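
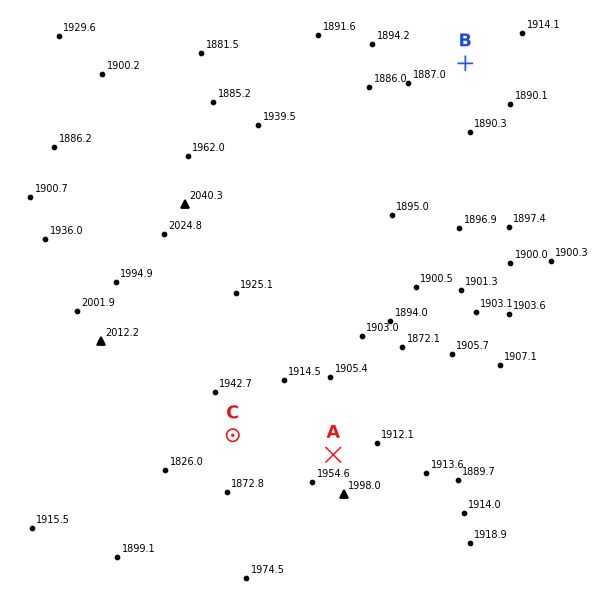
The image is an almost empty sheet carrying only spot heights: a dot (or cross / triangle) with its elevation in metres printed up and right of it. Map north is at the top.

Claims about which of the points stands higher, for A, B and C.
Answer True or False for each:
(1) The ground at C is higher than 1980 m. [False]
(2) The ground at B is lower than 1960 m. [True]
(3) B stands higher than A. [False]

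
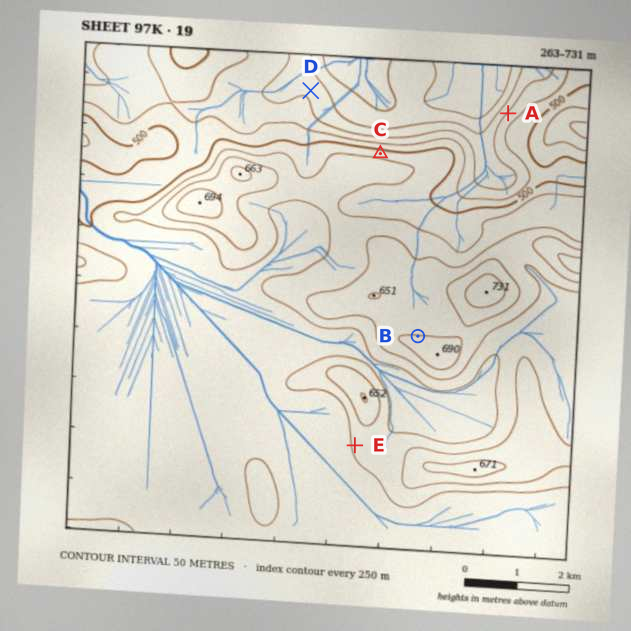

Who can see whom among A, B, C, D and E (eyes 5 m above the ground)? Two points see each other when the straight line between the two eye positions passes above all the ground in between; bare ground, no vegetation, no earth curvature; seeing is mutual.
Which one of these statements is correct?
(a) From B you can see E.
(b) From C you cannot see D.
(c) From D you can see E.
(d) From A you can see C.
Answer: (d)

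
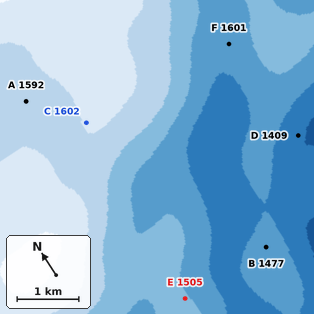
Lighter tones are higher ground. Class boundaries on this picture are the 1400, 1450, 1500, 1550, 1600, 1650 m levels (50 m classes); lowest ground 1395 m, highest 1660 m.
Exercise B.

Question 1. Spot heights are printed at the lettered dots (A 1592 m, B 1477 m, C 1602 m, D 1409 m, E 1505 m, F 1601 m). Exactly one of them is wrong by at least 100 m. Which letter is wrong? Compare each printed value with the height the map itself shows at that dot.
F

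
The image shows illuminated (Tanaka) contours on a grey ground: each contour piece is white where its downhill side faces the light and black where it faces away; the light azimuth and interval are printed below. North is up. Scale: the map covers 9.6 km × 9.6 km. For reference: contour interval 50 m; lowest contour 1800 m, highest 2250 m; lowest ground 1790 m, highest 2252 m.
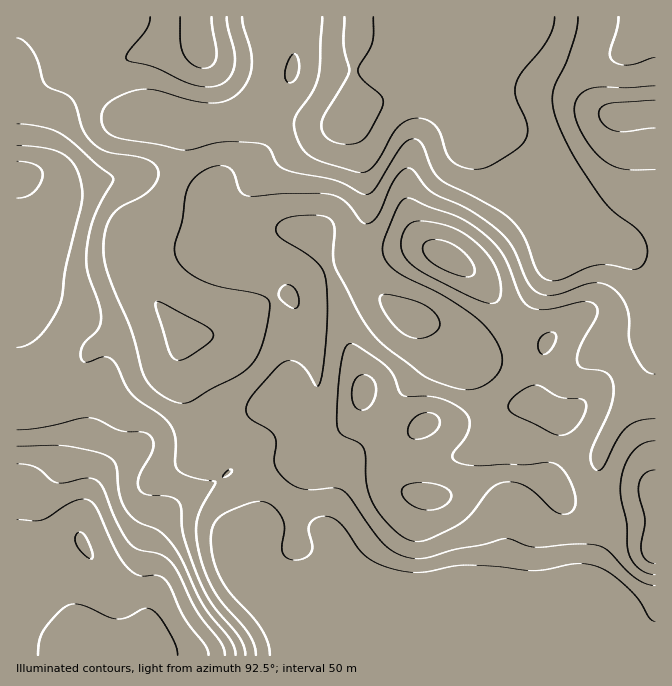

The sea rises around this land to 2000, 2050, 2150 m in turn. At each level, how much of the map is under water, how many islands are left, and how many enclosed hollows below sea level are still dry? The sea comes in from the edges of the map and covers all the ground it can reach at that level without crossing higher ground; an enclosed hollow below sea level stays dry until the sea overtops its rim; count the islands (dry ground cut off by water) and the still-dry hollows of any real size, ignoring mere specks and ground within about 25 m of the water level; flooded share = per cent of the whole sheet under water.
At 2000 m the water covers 62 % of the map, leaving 0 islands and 0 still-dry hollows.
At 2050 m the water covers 80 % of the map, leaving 2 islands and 0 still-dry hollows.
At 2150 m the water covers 94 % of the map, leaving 0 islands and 0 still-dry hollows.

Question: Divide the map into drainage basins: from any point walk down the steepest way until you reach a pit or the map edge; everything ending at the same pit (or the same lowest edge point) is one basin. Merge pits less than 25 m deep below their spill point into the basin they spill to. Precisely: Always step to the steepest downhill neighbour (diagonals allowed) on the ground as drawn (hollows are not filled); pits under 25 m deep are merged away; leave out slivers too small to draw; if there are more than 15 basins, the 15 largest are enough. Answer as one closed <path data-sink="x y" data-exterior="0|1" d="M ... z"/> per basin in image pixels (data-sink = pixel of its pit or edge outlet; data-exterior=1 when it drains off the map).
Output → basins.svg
<path data-sink="348 118" data-exterior="0" d="M655 16l-638 0-1 242 22-20 6-13-1-8-12-17-11-24 7 2 18 13 10 0 15-5 55-10 29 0 43 17 12 1-3 16 3 28 5 12 6 4 20-1 34-20-16 15-2 14 18 36 5 15 9 37 1 32-5 15-20 14-11 14-9 27-8 13 3 1 13-5 56-2 26-20 20-21 7-13 2-25-14-35-11-53-15-37 4 3 15 0 13-4 29-1 30-7 14 2 27 13 17 12 16 15 15 24 17 17 24 12 2 4-7 22-3 36-28 5-36 13-44 2-6 3-14 14-9 18 0 19 5 10 8 6 12 3 20 0 16-5 35-17 19-1 25 5 11 5 19 21 11 5 27 0 40-10 9-6z"/><path data-sink="364 655" data-exterior="1" d="M364 398l-10 20-42 40-68 5-10 5-19 15-33 16-24 25-7 14-3 17 1 27 15 15 10 21 19 27 4 11 459-1-1-161-8 5-32 9-35 1-11-5-19-21-11-5-25-5-19 1-35 17-16 5-27-2-10-5-6-7-2-24 5-13 14-15-18 1-8-3-10-7-16-16z"/><path data-sink="184 335" data-exterior="0" d="M154 176l-29 0-55 10-15 5-10 0-18-13-8-1 12 23 10 13 3 12-6 13-22 22 0 297 2 2 26 0 38-16 22 34 18 12 34-1-7-6-1-27 3-17 7-14 17-20 15-10 25-11 24-21 14-37 11-14 20-14 5-15-1-32-9-37-5-15-18-36 2-14 13-13-6 1-15 12-15 6-18-1-6-10-3-15-2-20 3-13-17-4z"/><path data-sink="412 317" data-exterior="0" d="M420 246l-78 12-18-1 14 35 11 53 14 35 0 17 3 8 16 16 10 7 8 3 14 0 14-8 44-2 36-13 27-4 4-37 7-24-26-14-17-17-15-24-16-15-32-20z"/>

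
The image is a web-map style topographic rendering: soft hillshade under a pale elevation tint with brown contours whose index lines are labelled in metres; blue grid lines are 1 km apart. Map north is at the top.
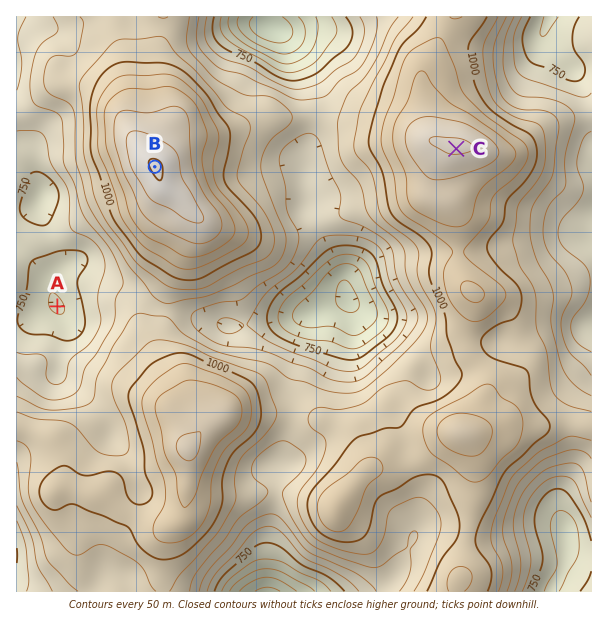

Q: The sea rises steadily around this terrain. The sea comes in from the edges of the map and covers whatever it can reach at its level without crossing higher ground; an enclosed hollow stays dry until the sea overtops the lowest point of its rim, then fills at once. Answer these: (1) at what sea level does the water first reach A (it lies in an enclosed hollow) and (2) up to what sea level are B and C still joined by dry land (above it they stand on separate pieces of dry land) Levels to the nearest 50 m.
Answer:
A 750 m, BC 900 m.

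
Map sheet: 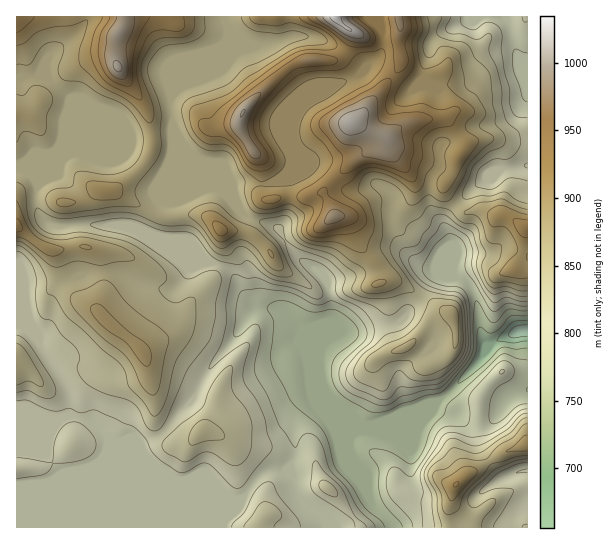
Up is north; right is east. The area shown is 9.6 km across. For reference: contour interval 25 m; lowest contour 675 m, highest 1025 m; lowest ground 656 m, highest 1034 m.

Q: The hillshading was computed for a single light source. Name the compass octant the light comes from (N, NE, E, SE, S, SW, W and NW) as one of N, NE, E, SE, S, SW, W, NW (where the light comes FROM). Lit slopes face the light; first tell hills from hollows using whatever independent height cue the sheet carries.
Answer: NW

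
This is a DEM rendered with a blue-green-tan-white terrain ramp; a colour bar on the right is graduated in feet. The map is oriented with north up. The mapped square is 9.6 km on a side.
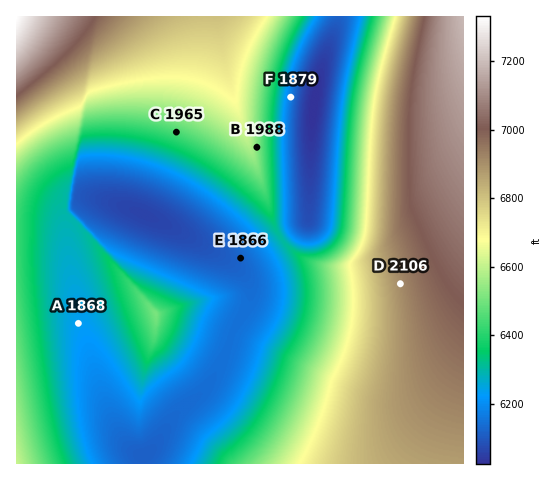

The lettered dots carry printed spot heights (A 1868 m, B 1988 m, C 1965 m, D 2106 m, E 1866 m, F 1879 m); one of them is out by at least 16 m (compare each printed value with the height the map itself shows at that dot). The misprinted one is A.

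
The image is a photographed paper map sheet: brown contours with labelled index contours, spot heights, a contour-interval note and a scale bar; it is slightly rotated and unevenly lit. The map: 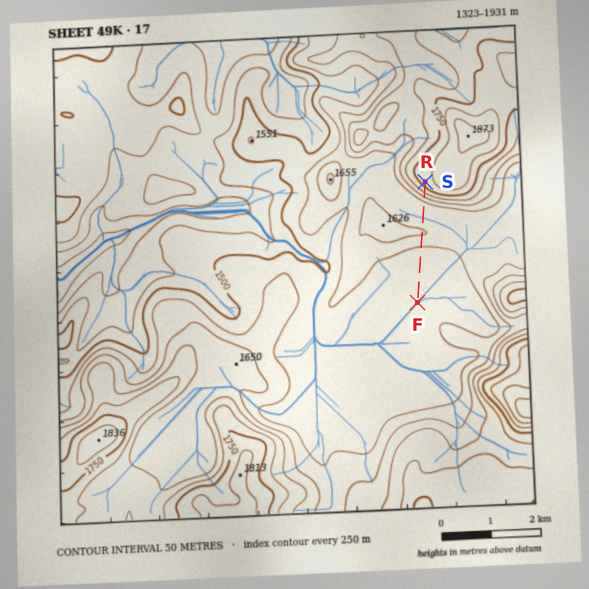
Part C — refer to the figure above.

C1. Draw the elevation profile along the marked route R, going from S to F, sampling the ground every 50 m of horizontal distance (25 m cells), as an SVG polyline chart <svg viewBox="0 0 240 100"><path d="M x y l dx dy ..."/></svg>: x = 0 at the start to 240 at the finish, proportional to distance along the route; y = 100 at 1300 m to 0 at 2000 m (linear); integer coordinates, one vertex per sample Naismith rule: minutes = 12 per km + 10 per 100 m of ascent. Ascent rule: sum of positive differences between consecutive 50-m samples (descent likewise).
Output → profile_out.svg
<svg viewBox="0 0 240 100"><path d="M0 32l5 2 5 2 5 2 5 3 5 4 5 4 4 4 5 4 5 3 5 2 5 0 5 0 5 0 5 0 5 0 5-1 5-1 5-2 5-1 4 0 5 0 5 1 5 1 5 2 5 1 5 2 5 1 5 1 5 1 5 0 5 1 5 0 4 0 5 0 5 0 5 0 5 0 5 0 5 0 5 0 5 0 5 0 5 0 5 0 5 0 4 0 5 0 5 0 4 0"/></svg>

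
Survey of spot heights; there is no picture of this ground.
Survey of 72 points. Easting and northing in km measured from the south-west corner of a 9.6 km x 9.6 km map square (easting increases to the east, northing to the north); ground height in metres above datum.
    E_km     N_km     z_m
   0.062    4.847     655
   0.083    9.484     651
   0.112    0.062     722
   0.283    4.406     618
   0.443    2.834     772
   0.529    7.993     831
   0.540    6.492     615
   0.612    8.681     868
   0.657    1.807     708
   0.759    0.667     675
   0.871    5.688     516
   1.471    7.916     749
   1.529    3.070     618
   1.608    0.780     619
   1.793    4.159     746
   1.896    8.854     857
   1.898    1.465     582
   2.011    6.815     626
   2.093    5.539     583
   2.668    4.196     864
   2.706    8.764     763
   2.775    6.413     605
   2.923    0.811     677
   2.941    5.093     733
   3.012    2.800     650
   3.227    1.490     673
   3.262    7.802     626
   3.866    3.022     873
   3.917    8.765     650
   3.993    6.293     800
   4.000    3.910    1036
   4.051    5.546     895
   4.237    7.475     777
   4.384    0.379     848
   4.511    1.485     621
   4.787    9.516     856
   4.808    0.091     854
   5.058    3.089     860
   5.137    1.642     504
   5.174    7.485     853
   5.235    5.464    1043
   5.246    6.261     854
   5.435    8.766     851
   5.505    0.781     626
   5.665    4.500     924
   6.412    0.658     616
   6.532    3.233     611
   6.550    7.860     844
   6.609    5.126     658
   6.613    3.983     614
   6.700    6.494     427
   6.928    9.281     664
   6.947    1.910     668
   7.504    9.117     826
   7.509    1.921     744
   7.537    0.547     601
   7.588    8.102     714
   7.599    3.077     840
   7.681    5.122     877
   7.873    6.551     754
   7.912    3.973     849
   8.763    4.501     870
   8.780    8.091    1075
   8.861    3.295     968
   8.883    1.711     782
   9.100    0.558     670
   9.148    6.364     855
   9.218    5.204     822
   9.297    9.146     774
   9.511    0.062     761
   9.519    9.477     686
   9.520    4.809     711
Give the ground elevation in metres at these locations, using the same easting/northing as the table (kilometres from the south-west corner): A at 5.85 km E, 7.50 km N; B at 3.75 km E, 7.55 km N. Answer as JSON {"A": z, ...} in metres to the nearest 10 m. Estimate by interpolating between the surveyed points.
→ {"A": 780, "B": 630}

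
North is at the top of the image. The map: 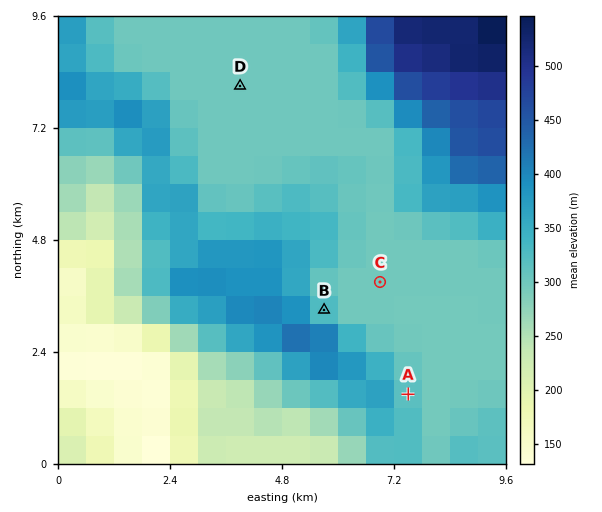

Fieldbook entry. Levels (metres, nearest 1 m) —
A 316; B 320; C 297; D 299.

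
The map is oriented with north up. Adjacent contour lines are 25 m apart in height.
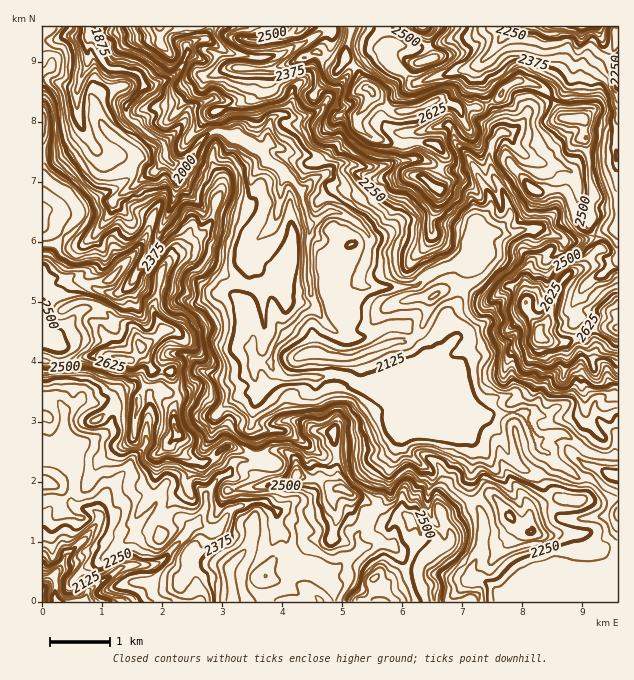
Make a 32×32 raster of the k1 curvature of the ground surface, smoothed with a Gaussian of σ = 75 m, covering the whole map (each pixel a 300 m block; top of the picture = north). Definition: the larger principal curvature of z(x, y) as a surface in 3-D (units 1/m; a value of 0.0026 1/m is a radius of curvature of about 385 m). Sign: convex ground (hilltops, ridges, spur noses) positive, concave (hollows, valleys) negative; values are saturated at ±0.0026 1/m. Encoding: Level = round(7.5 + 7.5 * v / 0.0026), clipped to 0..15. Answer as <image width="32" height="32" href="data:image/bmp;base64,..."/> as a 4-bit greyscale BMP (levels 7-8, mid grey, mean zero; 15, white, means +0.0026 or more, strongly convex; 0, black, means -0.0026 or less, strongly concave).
<image width="32" height="32" href="data:image/bmp;base64,Qk12AgAAAAAAAHYAAAAoAAAAIAAAACAAAAABAAQAAAAAAAACAAATCwAAEwsAABAAAAAAAAAAAAAAABEREQAiIiIAMzMzAERERABVVVUAZmZmAHd3dwCIiIgAmZmZAKqqqgC7u7sAzMzMAN3d3QDu7u4A////AM9+ypqIuIiZnKqaird3h3eO6ruriLioh3jZinaYd3iIyL2pmqq5mIiJqJq5mnh4mauKqsqni4iayIiqu4m8uZiauImpepyYiLiaycmKqniZiYmJisqph3m9y8rJnZqsuLmoiZm53f/L+onZuMmoqJmImXm43Hl46dV3urmZiYnLh3rc/c7+75nol5yHebeaiZiprp+31Jje+YeId4i5iKiou5+fVrityPqIh3d4mJqYiGh9nryHiYepiIh4mYipmIhoi8+JeIiHiIiId66oytru//2czoiLzMyYiIh7vaqph3qNzfZ4qJl3q6iHi5/du5iqyu27mKmZmJiKeIq/p5yszIn4d4eJmZisu4n66tibqZ2H+YaJiZqHiJq5n+r5isvL+fuah4mamJrXiHjJr7i3ec+vyXeJqpmJzbh426fbm4qencyHiqmpeH+nd6aZ14nZm+rveJuaiIhupnm5i9mNupn7n7msjKqKbem5n8rZ23epp5zYuKib3v/siPqX57h3jImPuoq5iIip966oiOfnicudz4l4nIv/7+zbmXvX94yo2ux6mq//iJmPlorNyPirfbyf7Ki6va7///yX2uvYvPh82Zm5vq77Wuh/3reaubmWrO7t34vuiNuXeOmYmqqJyf+bmpn92niv7JmYmq27e7zsyf/tyY2J36iIipq/"/>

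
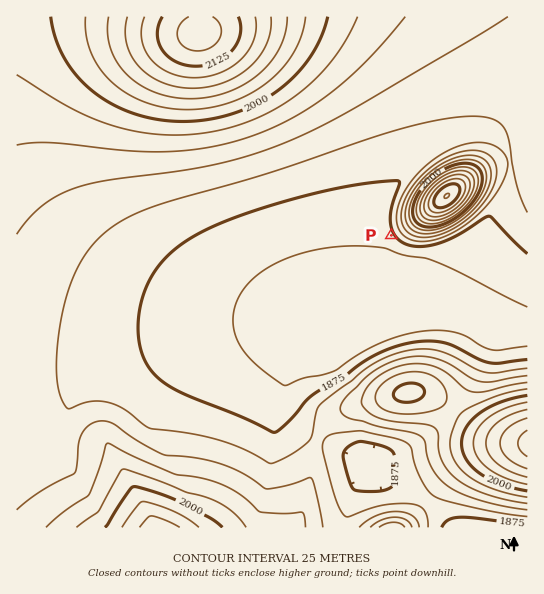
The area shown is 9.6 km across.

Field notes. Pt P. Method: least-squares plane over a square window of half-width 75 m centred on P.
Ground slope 8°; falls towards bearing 239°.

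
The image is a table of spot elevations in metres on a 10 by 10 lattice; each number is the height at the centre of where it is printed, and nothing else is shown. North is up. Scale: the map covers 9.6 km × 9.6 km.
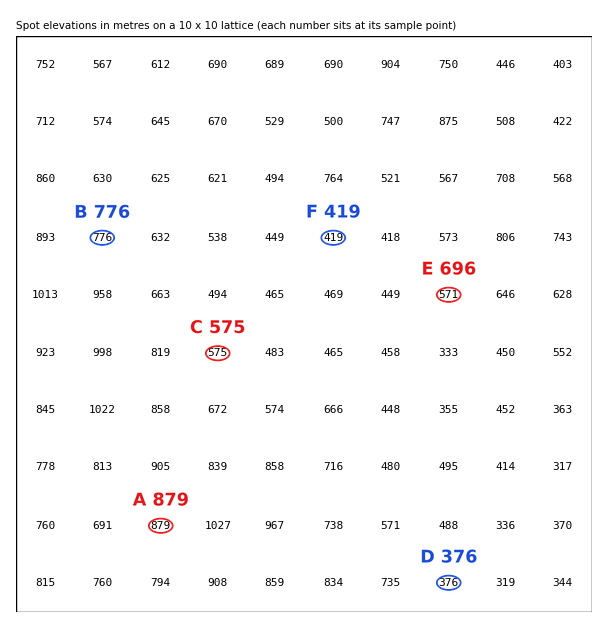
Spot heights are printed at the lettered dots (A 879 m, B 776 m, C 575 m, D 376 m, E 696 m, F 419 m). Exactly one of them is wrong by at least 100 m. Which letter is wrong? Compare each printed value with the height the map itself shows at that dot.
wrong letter E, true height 571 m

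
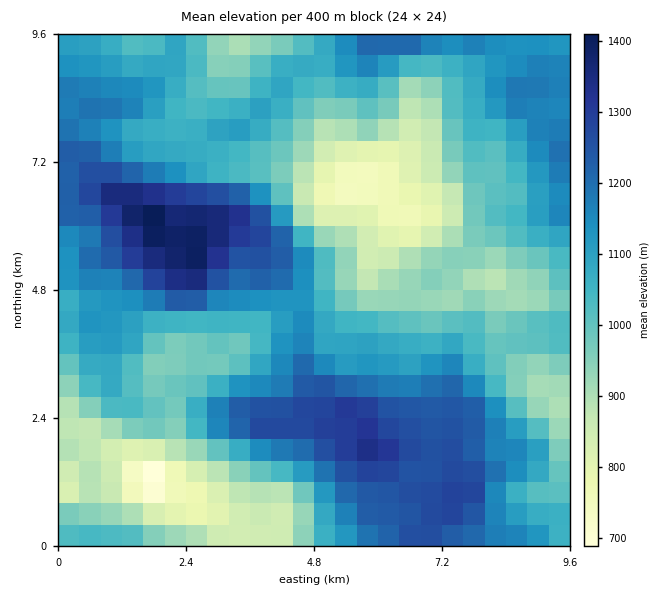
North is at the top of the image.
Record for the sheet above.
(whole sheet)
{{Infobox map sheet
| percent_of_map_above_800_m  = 96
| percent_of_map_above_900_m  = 85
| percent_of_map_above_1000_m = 67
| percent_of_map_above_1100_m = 43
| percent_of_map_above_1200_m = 21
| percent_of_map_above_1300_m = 5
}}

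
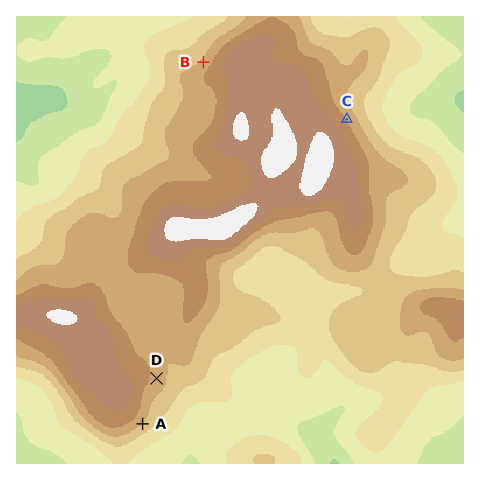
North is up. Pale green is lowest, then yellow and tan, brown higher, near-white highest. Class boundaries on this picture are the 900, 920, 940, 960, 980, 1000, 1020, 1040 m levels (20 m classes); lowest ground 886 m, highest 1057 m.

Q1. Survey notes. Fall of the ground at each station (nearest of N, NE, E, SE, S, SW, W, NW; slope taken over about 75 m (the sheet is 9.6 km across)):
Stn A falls SE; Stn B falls NW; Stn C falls NE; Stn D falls E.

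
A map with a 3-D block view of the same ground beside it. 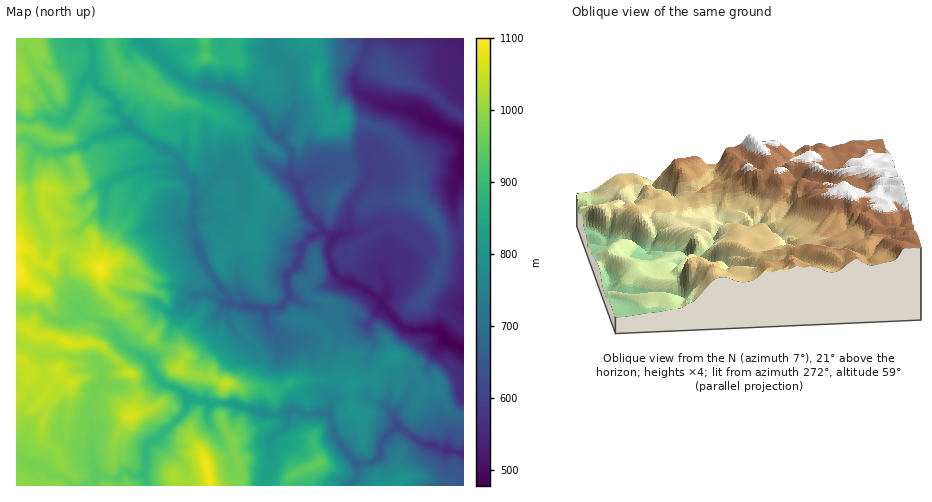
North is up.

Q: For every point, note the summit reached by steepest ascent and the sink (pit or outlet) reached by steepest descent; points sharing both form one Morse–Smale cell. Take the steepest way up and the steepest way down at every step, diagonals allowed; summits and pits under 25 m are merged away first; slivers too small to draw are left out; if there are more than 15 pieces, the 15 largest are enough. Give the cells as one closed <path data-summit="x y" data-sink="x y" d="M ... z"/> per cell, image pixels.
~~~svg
<path data-summit="17 267" data-sink="463 349" d="M273 135l-13 12 4 13-9 3-18 9-13-2-6 3-6 6-9 15-8 7-3 10 1 18 6 21 8 18 21 30 0 19 6 13 16 12 16-9 4-5 7 8 3 6 1 40 9 16 2 13 6-1 7 5 11-3 13 3 5 20 7 10 24-23 0-5-4-1-9-11-1-14 2-7 21-5 12-17 7-6 10 0 11 9 7 15 6 7 12 0 10 21 9 7 5 0 1-87-11-8-12 12-2-2-32 0-4-3-21-21-1-5 6-8 0-9-6-11 0-7 7-4 17-5 15-17-11-12-9-4-15-1-3-46-6-4-9 3-2 7-14 21-1 26-4 4-6 0-7 4-8-5-19-22-8-25-8-10 1-24-11-14z"/><path data-summit="17 267" data-sink="463 349" d="M91 74l-9 7-8 25-7 11 25 22-5 6-31 7-10 0-8-3-11-11-11 3 0 167 4 2 22-1 13 11 11 0 15-6 8 4 8 0 17 11 4 11 7 7 26 14 14-11 6-22 8-11 0-8-8 3-17-10-31-8-18 15-24 1-5-5 0-12-10-16-1-13 6-20 8-15 12-11 14-8 1-22 7-9 26-10 15-3 24 2 4-3-10-13-21-10-19-14-14-17 0-6-5-7-18-12z"/><path data-summit="99 268" data-sink="463 349" d="M181 166l-42 3-26 10-5 5-2 4-1 22-14 8-12 11-8 15-6 20 0 9 11 20 0 12 2 4 27 0 18-15 31 8 17 10 5-1 14-14 6-2 13-1 14 9 7-1-4-9-19-25-8-18-7-32 3-34z"/><path data-summit="169 95" data-sink="463 349" d="M146 38l-57 0 4 11-1 26 2 8 4 6 15 9 5 7 0 6 14 18 19 13 17 8 10 9 8 15 7 7 0 19 7-3 12-18 10-8 9-1 6 2 18-9 9-3-4-13 13-13-12-20-11-11-21-15-36-4-13-8-33-32z"/><path data-summit="208 469" data-sink="463 349" d="M192 398l-4 2-4 13-19 17-7 9-6 1-5 6-3 25 3 14 113 1 12-24-3-21 18-16 2-12-19 2-38-12-22 0z"/><path data-summit="318 74" data-sink="463 349" d="M309 38l-33 0-4 9 1 7 16 15 5 8 1 29-11 18-4 14 11 14-1 24 8 9 27-17 42-4 1 5 9-9 7-2 18-12-11-12-14-7-17-5-10 0-7-4-7 5-6-2-13-38 0-32z"/><path data-summit="59 370" data-sink="463 349" d="M20 345l-4 0 0 73 10 5 3 6-8 19 0 11 11 6 10 1 19-29 7 5 8 1 16 15-2-52 4-15 7-7 1-16-5-7-7-3-15 0-11-4-21 1z"/><path data-summit="206 57" data-sink="463 349" d="M274 38l-127 0 0 6 25 26 14 10 7 4 31 3 8 3 29 24 9 18 9 6 7-17 8-11 1-8-1-25-5-8-12-10-5-8z"/><path data-summit="17 267" data-sink="463 453" d="M403 356l-10 0-4 3-15 20-18 3-4 4 0 19 9 11 4 1 0 5-23 24 14 17 18-1 6-7 0-8 4-8 13-13 30 19 37 8 0-38-11-3-11-16-2-9-13 0-6-7-6-15z"/><path data-summit="433 216" data-sink="463 349" d="M403 145l-35 22 1 7 10 0 5 6 1 43 15 1 9 4 11 11-15 18-17 5-7 4 0 7 6 11 0 9-6 9 9 13 17 15 32 0 2 2 11-12-13-9-9-2-8-9 10-13 5-14 6-8 1-22-8-24-21-22 0-24-5-17z"/><path data-summit="131 415" data-sink="463 349" d="M158 378l-26 10-31-4-7 7-4 15 0 9 2 12 1 42 3 7 22 3 7-8 12 6 7-3 3-12 0-16 5-6 6-1 6-8 20-18 5-15-9-8-18-7z"/><path data-summit="22 76" data-sink="463 349" d="M88 38l-72 1 1 78 15 4 8-5 5 0 11 5 6 0 6-5 6-10 8-25 10-7 1-25z"/><path data-summit="225 384" data-sink="463 349" d="M270 328l-18 14-10-4-7-7-16 11-13 19-2 16 2 24 4 2 22 0 38 12 22-4-2-13-9-16-1-40-3-6z"/><path data-summit="179 369" data-sink="463 349" d="M209 294l-16 2-12 11-2 10-8 11-6 22-15 12 3 8 9 13 13 5 14 10 8 3 8-1-1-23 5-21 13-17 7-2 5-6-6-14 2-14-7 0z"/><path data-summit="385 71" data-sink="463 42" d="M463 38l-92 0-4 5-6 18 18 5 16 12 33 12 20 18 12 7 4-10z"/>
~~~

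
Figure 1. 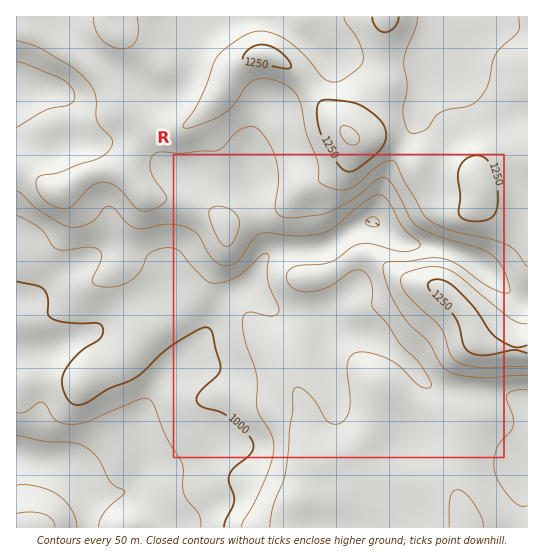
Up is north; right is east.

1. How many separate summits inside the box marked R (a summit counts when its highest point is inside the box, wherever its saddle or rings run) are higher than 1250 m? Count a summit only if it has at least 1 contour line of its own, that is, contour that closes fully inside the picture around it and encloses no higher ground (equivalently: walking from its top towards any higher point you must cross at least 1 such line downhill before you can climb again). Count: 1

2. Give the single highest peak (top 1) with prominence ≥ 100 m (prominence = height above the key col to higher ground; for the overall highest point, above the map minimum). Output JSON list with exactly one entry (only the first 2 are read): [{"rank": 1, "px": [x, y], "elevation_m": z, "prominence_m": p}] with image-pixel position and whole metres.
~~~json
[{"rank": 1, "px": [350, 135], "elevation_m": 1305, "prominence_m": 442}]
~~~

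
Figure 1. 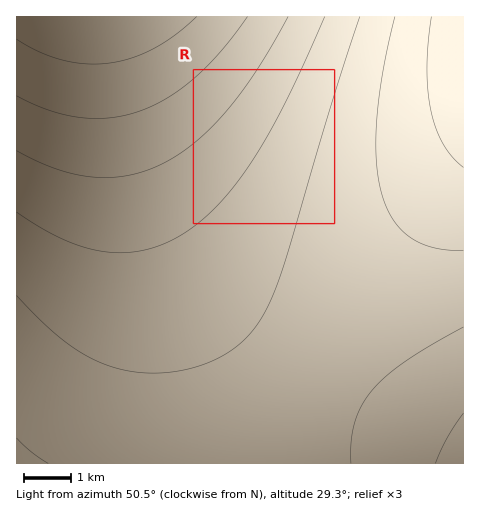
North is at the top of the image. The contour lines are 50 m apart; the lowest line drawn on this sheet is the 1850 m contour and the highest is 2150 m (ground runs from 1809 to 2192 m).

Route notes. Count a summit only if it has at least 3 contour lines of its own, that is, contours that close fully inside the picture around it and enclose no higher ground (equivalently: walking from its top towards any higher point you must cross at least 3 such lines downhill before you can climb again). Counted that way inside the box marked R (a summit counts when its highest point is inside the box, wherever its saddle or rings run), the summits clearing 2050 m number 0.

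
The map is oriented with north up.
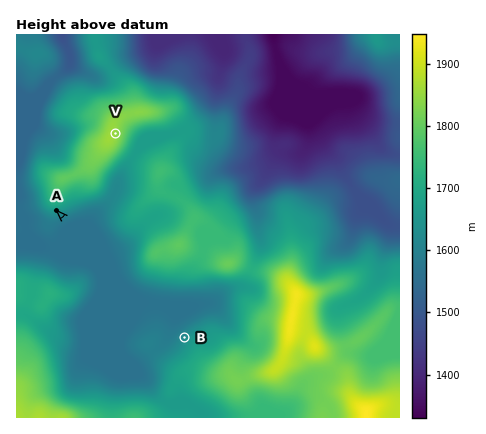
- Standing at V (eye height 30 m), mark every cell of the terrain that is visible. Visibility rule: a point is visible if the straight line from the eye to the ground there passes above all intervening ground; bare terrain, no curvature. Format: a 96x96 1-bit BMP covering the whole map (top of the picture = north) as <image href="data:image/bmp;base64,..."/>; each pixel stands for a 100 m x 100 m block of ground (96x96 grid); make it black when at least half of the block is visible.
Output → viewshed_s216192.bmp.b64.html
<image width="96" height="96" href="data:image/bmp;base64,Qk2+BAAAAAAAAD4AAAAoAAAAYAAAAGAAAAABAAEAAAAAAIAEAAATCwAAEwsAAAIAAAAAAAAA////AAAAAAD///////gAAAAAAAD///////gAAAAAAAD//////vAAAAAAAAD//////AAAAAAAAAD//////AAAAAAAAAD//////AAAAAAAAAD//////gAAAAAAAAD//////wAAAAAAAAD///////4AAAAAAAD/////////gAAAAAD/////////+AAAAAD//////////wAAAAD////+/////4AAAAD////8/////8AAAAD////4/x///+AAAAD////4/Af//+AAAAD////4+AP//+AAAAD/////8AAf/+AAAAD/////8AAH//AAAAD/////8AAA8/AAAAD/////4AAAcfAAAAD+P///4AAAefAAAAD4Af//wAAAefgAAADwAP//wAAAf/gAAEDgAP//gAAAf/gAAGDAAH//AAAAf/gAAHAAAH//AAAAB/gAADgHAD/+AAAAAfwAABx/AD/+AAAAAfwAAB//gD/8AAAAAfwAAB///z/8AAAAAfwAAA/////4AAAAAf4AAA/////4AAAAAf/cAA/////4AAAAAf8HgA/////4AAAAA/wD4A/////4AAAAA/wD+A/////8AAAAA/gB/A/////+AAAAB/wA/w/gH///AAH8A/wAPw8AB///gAH+A/wAD48AA///wAH/AfwAB48AAf/H/AP/AfwAB4cAAH+H/wP/Af6AA4cAAD8D/8P/Af/AAccAAB8D/+P/gf/AAMMAAA8D//P/Af/AAAMAAAYD//P/A//AAAMAAAcD//H/A/+AAAMAAAP///n/A//AAAcAAAP////+A//gAB8AAAP////+B//gAD8AAAH/A//8B//wAH8AAAH/A//8B//4AP8AAAD/g//4D//4Af8AAAB/w//4D//8Af8AAAB////4B///A/8AAAA///h4B///h/8AAAAf/+A8B///n/8AAAAf+eAcA/////8AHAAf8cAMA/////8APhgP+YAAAf////8B/5gP/4AAAf////8AAfgP/4AAAH////8AAPgP/wAAAD////8AAHgH/wAAAA////8AAAAH/wAAAAP///8AAAAH/wwAAAD///8AAAED/5wgAAB///8AAAPD//wgAAA///8AAAfj//wwAAAf//8AAAPz//wwAAAf//8AAAH///wwAAAP//8AAAH///wQAAAP//8AAAH///gQAAAH//8AAAD///AQAAAH//8AEAB/+IAAAAAH//8AGAAfwAAAAAAP//+ADAAAAAAAAAAf//+ADAAAAAAAAAB///+AAAAAAAAAAAB///+AAAAAAAAAAAD///+AAAAAAAAAAAB////wAAAAAAAAAAB////4AAAAAAAAAAA////8AAAAAAAAAAA////+AAAAAAAAAAAf///+AAAAAAAAAAAP////AAAAAAAAAAAP////gAAAAAAAAAAH////wAAAAAAAAAAH////wAAAAAAAAAAD////wAAAAAAAAAAB////gAAAAAAAAAAA////gAAAAAAAAAAA/+P/gHgAAAAAAAAAf+D/gHgAAAAAAAAAf8A="/>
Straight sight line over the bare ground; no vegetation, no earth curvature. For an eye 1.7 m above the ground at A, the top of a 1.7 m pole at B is visible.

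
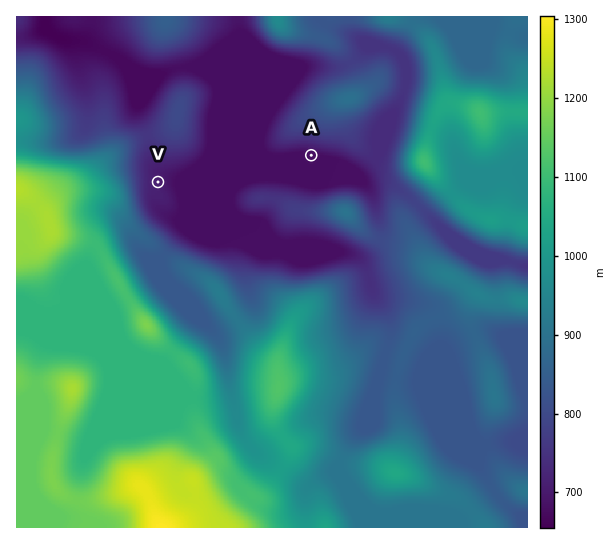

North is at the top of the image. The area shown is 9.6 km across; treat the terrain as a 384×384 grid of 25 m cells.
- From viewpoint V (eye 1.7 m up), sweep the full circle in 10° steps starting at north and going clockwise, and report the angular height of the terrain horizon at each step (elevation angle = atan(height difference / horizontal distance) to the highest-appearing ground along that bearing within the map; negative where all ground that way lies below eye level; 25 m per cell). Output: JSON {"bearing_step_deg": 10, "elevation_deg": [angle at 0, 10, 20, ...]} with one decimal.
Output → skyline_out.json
{"bearing_step_deg": 10, "elevation_deg": [3.9, 4.6, 4.7, 4.0, 3.5, 1.8, 2.0, 2.9, 3.6, 3.5, 3.1, 2.1, 2.2, 4.5, 5.3, 5.5, 5.6, 6.5, 8.8, 9.9, 11.5, 12.7, 13.7, 14.6, 16.5, 17.9, 18.1, 16.6, 14.3, 12.7, 11.6, 9.9, 7.5, 5.1, 3.6, 3.4]}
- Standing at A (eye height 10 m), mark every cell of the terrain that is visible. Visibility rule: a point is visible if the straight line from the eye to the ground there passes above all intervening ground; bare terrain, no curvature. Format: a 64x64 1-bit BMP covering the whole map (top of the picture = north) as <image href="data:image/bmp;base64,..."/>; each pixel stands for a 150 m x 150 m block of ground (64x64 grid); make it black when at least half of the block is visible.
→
<image width="64" height="64" href="data:image/bmp;base64,Qk0+AgAAAAAAAD4AAAAoAAAAQAAAAEAAAAABAAEAAAAAAAACAAATCwAAEwsAAAIAAAAAAAAA////AAAAAAAAAAAAAAAAAAAAAAAAAAAAAAAAAAAAAAAAAAAAAAAAAAAAAAAAAAAAAAABAAAAAAAAAAMAAAAAAAAADgAAAAAAAAA8AAAAAAAAABgAAAAAAAAAAAAAAAAAAAAAAAAAAAAAAAAAAAAAAAAAAAAAAAAAAAAAAAAAAAAAAAAAAAAAAAAAAAAAAAAAAAAAAAAAAAAAAAEAAAAAAAAAAQAAAAAAAAADAAAAAAAAAAYDAAAAAAAAHAPAAAAAAAA4AcAAAAAAAHAAwAAAAAAA4ADAAAAAAADgAGAAAAAAAcAAcAAAAAADgAB8AAAAAAOAYBgAAAAABwBAAAAAAAAHAcAAAAAAAA8DAAAADAAAHggAAAAYAAAcMAAAADAABzxgAAAAYAAH/OAAAACAAAf54AAAAQCAB//wAAADA4AH//wAAAMHAAf/nwA/xx4AB/+/w//vPAAD///3///wAAf///////AAf///////4AB//5/////gAOAfH///4eAAgA4PgH/A4ABgBg4APgDgAHgADAAIAGAAeAAMAAAAMABwAAAAAAAwAHAAAAAAABAAYAAAAAAAGAAAAAAAAAAIAAAAAAAAAAAAAAAAAAAAAAAAAAAAAAAAAAAAAAAAAAAAAAAAAAAAAAAAAAAAAAAAAAAAAAAAAAAAAAAAAAAAAAAAAAAAAAAAAA=="/>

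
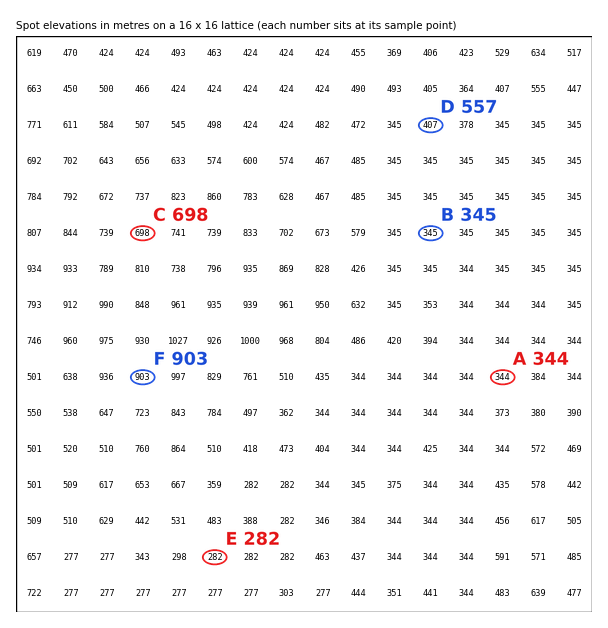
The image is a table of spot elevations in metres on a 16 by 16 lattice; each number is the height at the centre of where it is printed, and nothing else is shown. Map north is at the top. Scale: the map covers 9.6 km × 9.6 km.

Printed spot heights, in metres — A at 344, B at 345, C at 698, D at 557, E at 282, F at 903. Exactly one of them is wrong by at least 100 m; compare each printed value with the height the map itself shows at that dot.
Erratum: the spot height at D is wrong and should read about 407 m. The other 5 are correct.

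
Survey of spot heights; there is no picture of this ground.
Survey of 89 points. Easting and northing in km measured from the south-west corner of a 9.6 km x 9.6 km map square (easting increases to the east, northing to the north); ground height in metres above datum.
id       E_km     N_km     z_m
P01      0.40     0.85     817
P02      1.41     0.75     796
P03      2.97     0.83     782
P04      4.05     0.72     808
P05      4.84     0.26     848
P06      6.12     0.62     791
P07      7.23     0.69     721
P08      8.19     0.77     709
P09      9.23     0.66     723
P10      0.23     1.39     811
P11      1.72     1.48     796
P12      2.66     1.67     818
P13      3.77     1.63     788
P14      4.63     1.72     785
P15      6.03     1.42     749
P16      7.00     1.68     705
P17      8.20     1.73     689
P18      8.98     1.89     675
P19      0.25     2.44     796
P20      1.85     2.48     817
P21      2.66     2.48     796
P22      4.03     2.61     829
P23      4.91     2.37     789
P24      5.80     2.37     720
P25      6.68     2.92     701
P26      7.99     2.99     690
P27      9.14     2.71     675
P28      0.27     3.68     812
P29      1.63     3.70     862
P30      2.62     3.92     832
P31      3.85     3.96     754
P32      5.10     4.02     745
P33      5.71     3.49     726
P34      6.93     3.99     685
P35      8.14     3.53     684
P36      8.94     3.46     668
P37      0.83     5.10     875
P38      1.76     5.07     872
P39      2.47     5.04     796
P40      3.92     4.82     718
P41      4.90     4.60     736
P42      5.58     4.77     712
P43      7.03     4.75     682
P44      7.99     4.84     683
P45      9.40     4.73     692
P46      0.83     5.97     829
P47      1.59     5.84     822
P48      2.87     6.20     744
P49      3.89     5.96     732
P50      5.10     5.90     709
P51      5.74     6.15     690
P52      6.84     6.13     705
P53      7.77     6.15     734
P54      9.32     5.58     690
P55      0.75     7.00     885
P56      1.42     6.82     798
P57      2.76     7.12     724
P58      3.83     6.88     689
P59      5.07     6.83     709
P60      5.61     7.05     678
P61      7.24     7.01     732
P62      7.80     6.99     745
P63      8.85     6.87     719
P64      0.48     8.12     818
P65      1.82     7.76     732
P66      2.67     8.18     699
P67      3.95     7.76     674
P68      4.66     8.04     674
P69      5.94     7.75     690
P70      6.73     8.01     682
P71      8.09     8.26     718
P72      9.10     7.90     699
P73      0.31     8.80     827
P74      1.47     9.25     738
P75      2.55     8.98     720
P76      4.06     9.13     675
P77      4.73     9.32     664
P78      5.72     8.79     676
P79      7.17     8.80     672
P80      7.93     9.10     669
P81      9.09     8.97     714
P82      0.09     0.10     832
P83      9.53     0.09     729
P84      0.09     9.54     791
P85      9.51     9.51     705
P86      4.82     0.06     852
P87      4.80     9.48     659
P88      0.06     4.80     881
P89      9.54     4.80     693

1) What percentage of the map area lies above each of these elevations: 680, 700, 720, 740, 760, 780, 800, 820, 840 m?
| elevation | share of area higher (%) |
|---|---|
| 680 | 91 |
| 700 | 70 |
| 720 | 52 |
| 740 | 42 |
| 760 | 37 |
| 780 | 32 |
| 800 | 22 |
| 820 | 14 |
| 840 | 7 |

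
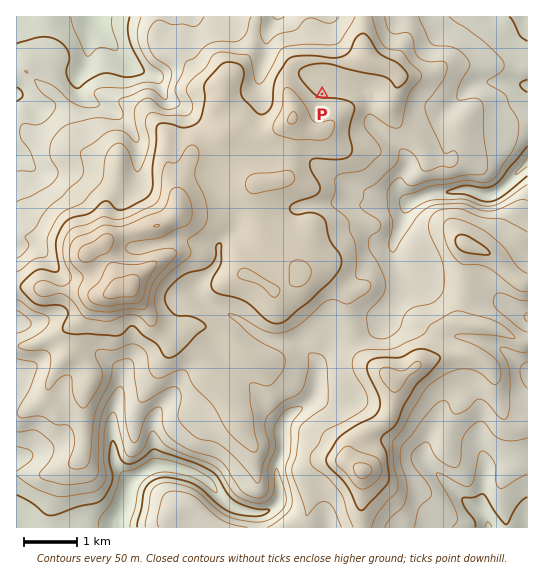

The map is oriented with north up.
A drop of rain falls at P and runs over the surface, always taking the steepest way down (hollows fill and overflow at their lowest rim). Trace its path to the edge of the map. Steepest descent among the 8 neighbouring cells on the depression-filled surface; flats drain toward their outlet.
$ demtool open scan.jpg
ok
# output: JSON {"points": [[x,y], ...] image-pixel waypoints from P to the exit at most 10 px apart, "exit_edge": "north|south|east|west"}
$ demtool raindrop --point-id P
{"points": [[322, 94], [329, 83], [339, 82], [350, 85], [361, 89], [366, 98], [370, 109], [370, 119], [379, 130], [390, 141], [401, 151], [406, 162], [405, 173], [399, 183], [401, 194], [411, 201], [422, 197], [433, 193], [443, 193], [454, 191], [465, 190], [475, 193], [486, 194], [497, 191], [507, 183], [518, 173], [527, 163]], "exit_edge": "east"}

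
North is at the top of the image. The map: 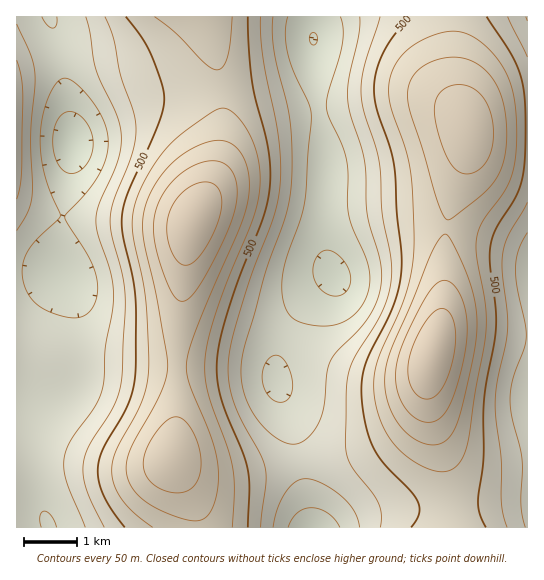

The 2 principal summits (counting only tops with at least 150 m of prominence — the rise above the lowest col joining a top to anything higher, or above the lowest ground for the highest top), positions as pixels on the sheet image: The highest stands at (431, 357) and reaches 746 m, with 477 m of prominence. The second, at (193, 221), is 742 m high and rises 332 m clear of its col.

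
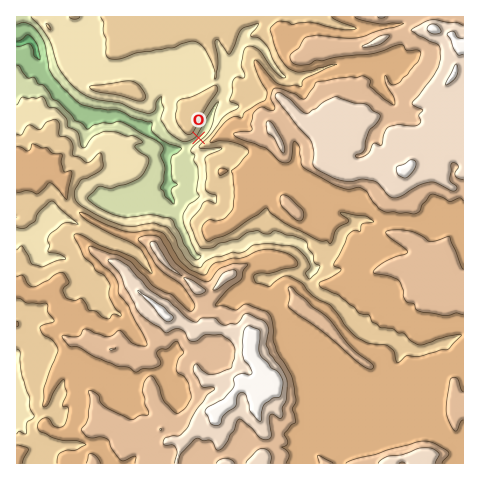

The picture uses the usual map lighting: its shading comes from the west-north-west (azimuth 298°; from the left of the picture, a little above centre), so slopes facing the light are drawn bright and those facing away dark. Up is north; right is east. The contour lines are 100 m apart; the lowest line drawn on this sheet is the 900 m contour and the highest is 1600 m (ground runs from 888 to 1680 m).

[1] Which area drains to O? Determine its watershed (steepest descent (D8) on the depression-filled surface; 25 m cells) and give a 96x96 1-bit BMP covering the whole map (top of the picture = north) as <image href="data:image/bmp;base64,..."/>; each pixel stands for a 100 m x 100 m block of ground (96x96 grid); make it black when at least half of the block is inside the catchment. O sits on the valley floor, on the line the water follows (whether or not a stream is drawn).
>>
<image width="96" height="96" href="data:image/bmp;base64,Qk2+BAAAAAAAAD4AAAAoAAAAYAAAAGAAAAABAAEAAAAAAIAEAAATCwAAEwsAAAIAAAAAAAAA////AAAAAAAAAAAAAAAAAAAAAAAAAAAAAAAAAAAAAAAAAAAAAAAAAAAAAAAAAAAAAAAAAAAAAAAAAAAAAAAAAAAAAAAAAAAAAAAAAAAAAAAAAAAAAAAAAAAAAAAAAAAAAAAAAAAAAAAAAAAAAAAAAAAAAAAAAAAAAAAAAAAAAAAAAAAAAAAAAAAAAAAAAAAAAAAAAAAAAAAAAAAAAAAAAAAAAAAAAAAAAAAAAAAAAAAAAAAAAAAAAAAAAAAAAAAAAAAAAAAAAAAAAAAAAAAAAAAAAAAAAAAAAAAAAAAAAAAAAAAAAAAAAAAAAAAAAAAAAAAAAAAAAAAAAAAAAAAAAAAAAAAAAAAAAAAAAAAAAAAAAAAAAAAAAAAAAAAAAAAAAAAAAAAAAAAAAAAAAAAAAAAAAAAAAAAAAAAAAAAAAAAAAAAAAAAAAAAAAAAAAAAAAAAAAAAAAAAAAAAAAAAAAAAAAAAAAAAAAAAAAAAAAAAAAAAAAAAAAAAAAAAAAAAAAAAAAAAAAAAAAAAAAAAAAAAAAAAAAAAAAAAAAAAAAAAAAAAAAAAAAAAAAAAAAAAAAAAAAAAAAAAAAAAAAAAAAAAAAAAAAAAAAAAAAAAAAAAAAAAAAAAAAAAAAAAAAAAAAAAAAAAAAAAAAAAAAAAAAAAAAAAAAAAAAAAAAAAAAAAAAAAAAAAAAAAAAAAAAAAAAAAAAAAAAAAAAAAAAAAAAAAAAAAAAAAAAAAAAAAAAAAAAAAAAAAAAAAAAAAAAAAAAAAAAAAAAAAAAAAAAAAAAAAAAAAAAAAAAAAAAAAAAAAAAAAAAAAAAAAAAAAAAAAAAAAAAAAAAAAAAAAAAAAAAAAAAAAAAAAAAAAAAAAAAAAAAAAAAAAAAAAAAAAAAAAAAAAAAAAAAAAAAAAAAAAAAAAAAAAAAAAAAAAAAAAAAAAAAAAAAAAAAAAAAAAAAAAAAAAAAAAAAAAAAAAAAAAAAAAAAAAAAAAAAAAAAAEBgAAAAAAAAAAAAB//wAAAAAAAAAAAAD//8AAAAAAAAAAAAH//+AAAAAAAAAAAAH//8AAAAAAAAAAAAH//8AAAAAAAAAAAAH//+AAAAAAAAAAAAH//+AAAAAAAAMAAAH///AAAAAAAA/D8AP///wAAAAAAB//8Af///4AAAAAAB//+A////8EAAAAAB//+B/////8AAAAAA///D/////8AAAAAA///n/////8AAAAAAf////////8AAAAAAP////////8AAAAAAH////////8AAAAAAD////////8AAAAAAB////////8AAAAAAB////////8AAAAAAB////////8AAAAAAB////////8AAAAAAB////////8AAAAAAB////////8AAAAAAB////////8AAAAAAD////////8AAAAAAD////////8AAAAAAD////////8AAAAAAH////////8AAAAAAP////////8AAAAAAP////////8AAAAAAf////////8AAAAAAf////////8AAAAAAf////////8="/>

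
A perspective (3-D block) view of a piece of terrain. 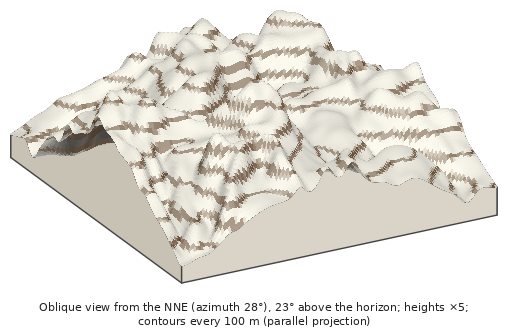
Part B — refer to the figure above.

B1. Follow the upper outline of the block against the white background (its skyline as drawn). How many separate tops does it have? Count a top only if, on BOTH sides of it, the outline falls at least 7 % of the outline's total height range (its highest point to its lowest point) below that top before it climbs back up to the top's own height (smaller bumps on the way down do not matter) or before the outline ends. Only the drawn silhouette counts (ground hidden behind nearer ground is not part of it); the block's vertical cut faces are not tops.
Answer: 2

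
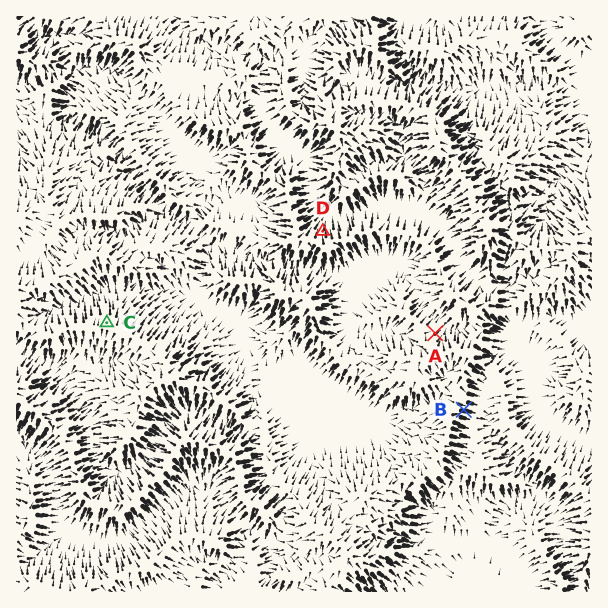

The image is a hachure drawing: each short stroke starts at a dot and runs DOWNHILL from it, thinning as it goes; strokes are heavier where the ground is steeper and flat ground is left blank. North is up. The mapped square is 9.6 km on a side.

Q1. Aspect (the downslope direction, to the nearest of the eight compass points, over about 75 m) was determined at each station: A NE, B E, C N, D N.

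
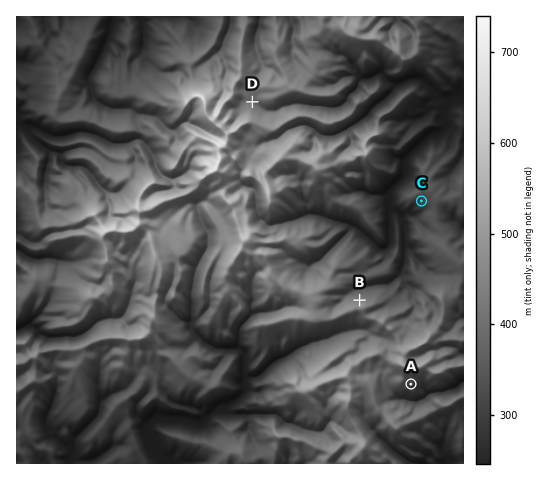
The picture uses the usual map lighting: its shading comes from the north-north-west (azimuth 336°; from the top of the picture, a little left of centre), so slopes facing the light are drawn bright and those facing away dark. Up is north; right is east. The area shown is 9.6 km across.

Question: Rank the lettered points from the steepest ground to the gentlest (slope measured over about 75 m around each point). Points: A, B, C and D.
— B A C D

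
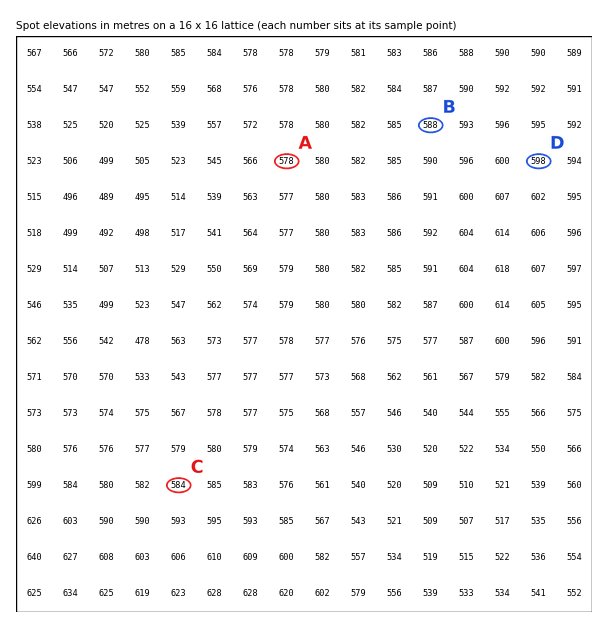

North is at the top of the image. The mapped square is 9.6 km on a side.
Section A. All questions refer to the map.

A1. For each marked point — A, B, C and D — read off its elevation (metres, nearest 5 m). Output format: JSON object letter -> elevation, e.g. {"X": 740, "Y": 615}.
{"A": 580, "B": 590, "C": 585, "D": 600}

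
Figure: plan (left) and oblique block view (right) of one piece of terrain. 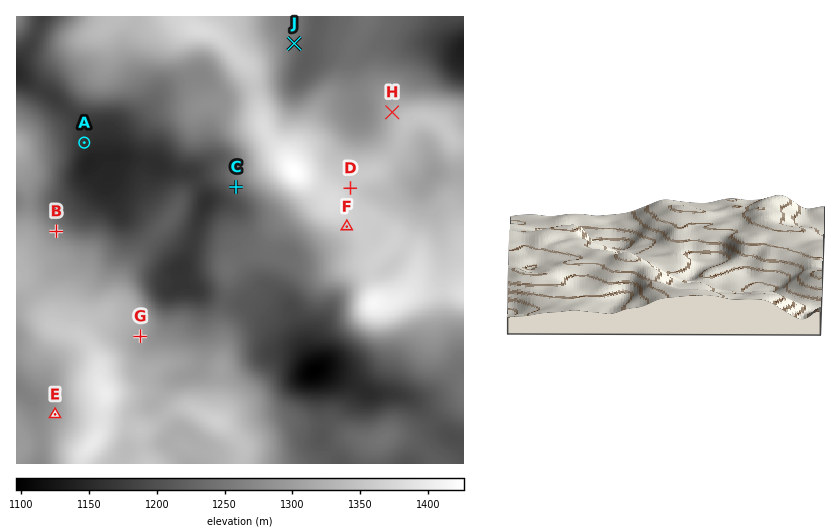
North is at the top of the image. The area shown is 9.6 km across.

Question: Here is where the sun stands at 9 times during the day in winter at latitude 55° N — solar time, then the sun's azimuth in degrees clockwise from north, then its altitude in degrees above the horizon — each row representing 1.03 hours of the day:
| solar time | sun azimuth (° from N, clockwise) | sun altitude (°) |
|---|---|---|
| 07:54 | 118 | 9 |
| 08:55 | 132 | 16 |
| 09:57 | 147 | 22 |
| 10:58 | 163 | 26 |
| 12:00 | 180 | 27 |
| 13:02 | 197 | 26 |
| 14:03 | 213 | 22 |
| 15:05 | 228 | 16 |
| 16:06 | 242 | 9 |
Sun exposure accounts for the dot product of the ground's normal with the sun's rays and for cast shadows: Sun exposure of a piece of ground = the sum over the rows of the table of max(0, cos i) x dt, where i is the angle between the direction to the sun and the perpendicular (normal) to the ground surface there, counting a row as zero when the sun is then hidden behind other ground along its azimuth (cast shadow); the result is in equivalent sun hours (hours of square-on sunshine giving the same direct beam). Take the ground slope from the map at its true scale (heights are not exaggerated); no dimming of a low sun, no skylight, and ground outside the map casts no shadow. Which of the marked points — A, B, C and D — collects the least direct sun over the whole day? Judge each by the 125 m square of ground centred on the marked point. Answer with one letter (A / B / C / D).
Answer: B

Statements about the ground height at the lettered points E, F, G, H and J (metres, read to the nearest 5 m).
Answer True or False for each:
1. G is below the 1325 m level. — True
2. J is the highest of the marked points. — False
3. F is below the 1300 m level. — False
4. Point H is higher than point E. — True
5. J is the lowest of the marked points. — True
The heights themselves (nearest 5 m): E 1295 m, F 1360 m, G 1300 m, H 1325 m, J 1245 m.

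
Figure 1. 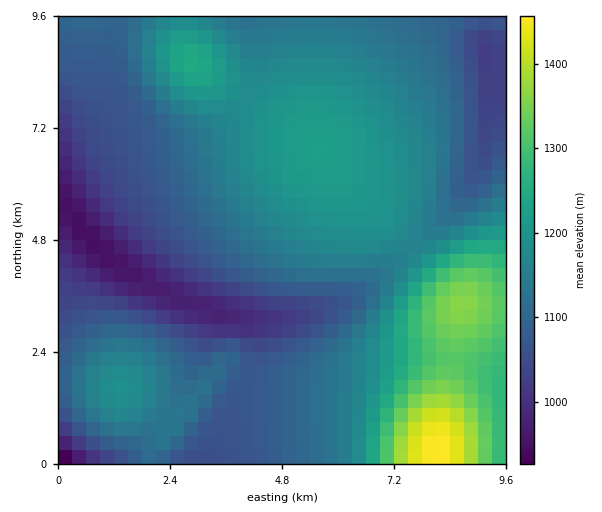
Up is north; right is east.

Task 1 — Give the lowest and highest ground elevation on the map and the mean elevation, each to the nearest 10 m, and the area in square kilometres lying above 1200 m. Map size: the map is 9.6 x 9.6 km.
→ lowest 890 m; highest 1460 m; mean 1140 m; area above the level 19.4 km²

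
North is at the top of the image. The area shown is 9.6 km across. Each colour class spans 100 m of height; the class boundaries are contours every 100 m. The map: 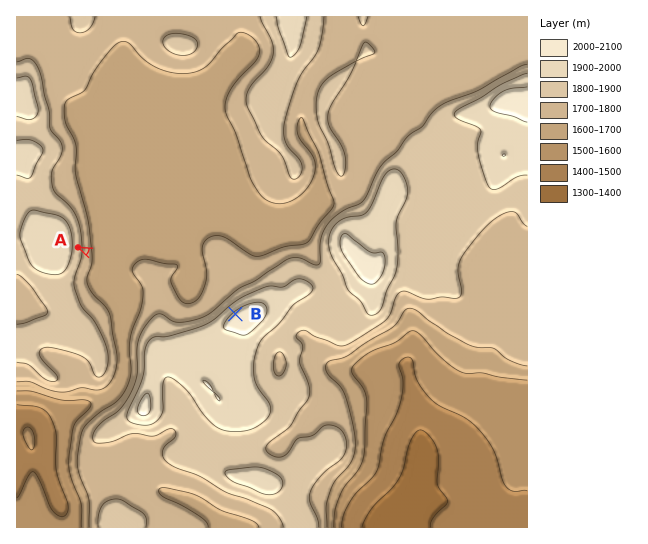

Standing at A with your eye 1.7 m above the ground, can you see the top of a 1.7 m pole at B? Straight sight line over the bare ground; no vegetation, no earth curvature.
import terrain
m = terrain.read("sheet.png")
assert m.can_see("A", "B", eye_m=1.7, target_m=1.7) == True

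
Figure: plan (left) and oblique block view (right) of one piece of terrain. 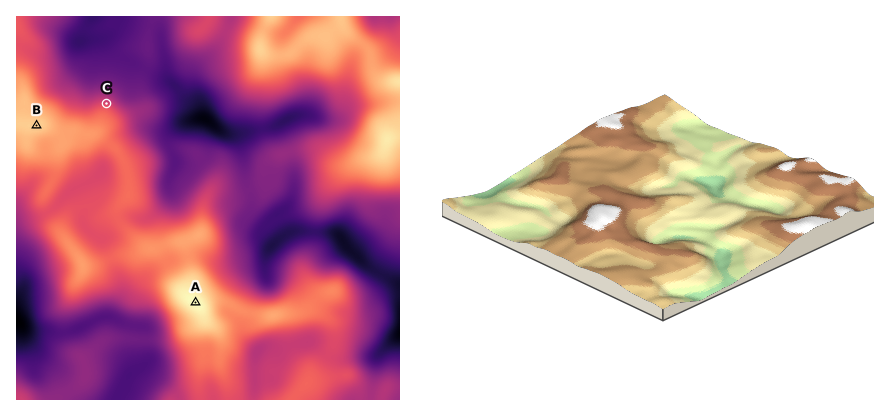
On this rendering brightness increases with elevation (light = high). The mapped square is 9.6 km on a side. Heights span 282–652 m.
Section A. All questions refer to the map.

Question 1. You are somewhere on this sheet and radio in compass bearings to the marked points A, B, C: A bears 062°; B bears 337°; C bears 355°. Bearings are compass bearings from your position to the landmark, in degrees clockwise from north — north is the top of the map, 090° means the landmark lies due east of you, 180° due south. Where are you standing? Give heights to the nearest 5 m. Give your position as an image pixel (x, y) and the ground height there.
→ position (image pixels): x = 127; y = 339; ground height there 405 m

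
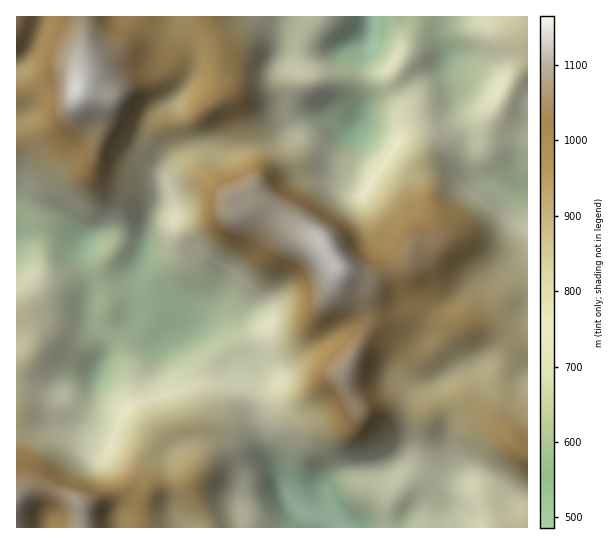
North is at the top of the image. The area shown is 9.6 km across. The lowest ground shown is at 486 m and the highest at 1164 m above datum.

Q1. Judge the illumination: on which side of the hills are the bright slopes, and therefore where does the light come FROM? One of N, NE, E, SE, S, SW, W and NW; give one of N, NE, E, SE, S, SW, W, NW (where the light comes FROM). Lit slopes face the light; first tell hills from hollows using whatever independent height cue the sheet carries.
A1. NW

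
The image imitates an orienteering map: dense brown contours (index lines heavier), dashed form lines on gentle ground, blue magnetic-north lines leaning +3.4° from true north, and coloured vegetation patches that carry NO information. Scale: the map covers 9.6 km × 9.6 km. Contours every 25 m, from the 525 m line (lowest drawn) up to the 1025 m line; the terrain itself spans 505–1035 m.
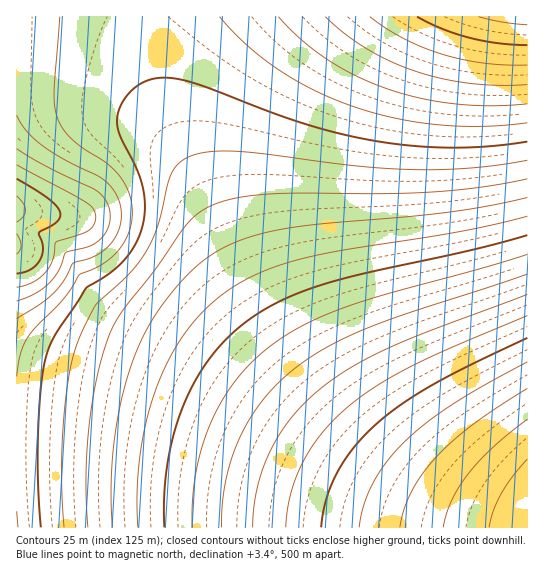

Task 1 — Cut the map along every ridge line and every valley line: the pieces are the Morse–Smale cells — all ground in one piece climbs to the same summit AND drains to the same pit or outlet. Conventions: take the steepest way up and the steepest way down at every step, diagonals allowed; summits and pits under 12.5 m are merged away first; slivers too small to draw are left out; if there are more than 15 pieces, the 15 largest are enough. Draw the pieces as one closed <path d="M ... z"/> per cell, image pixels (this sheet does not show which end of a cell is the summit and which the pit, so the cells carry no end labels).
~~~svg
<path d="M527 16l-390 1 7 44 19 56 36 65 53 111 25 41 31 43 28 33 31 31 36 30 36 22 28 14 27 9 33 8z"/><path d="M137 16l-121 1 0 510 511 1-1-5-32-7-39-15-52-30-36-30-31-31-28-33-23-31-33-53-53-111-36-65-19-56z"/>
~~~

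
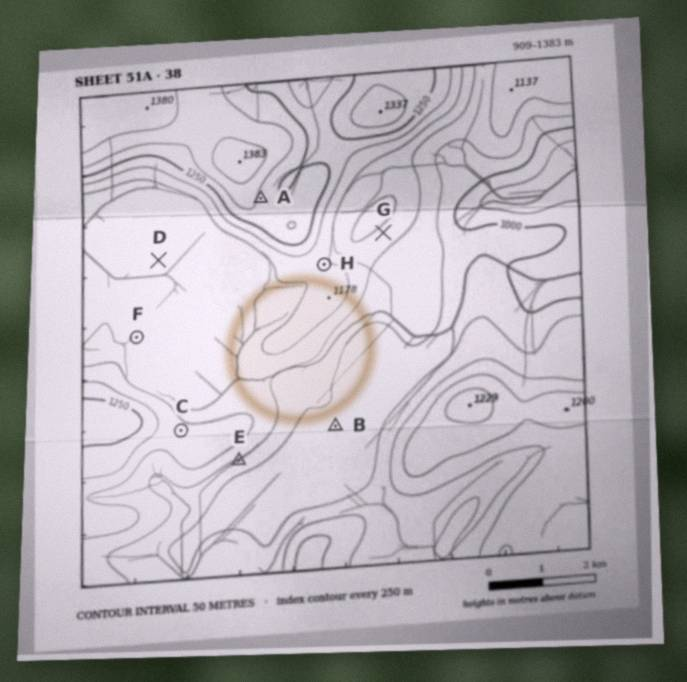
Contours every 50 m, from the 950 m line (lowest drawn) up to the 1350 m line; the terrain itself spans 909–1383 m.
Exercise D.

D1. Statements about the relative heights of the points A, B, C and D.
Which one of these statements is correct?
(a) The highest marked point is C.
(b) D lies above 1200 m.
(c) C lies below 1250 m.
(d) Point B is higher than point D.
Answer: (c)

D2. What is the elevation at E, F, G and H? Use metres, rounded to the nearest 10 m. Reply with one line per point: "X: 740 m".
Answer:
E: 1090 m
F: 1130 m
G: 1130 m
H: 1150 m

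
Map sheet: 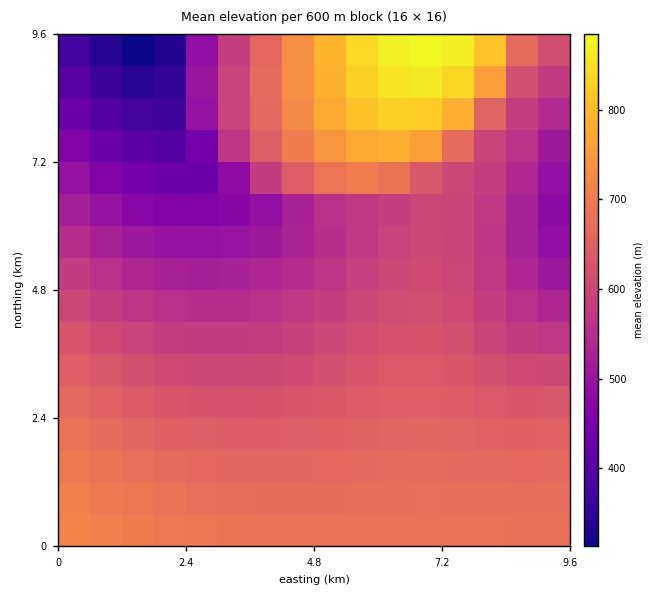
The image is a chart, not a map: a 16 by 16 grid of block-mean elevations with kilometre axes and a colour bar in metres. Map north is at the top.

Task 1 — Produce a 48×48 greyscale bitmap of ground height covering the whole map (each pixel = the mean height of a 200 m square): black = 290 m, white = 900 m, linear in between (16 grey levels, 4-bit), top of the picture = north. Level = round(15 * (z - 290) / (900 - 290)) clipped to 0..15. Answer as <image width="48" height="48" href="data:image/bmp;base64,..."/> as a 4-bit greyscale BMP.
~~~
<image width="48" height="48" href="data:image/bmp;base64,Qk32BAAAAAAAAHYAAAAoAAAAMAAAADAAAAABAAQAAAAAAIAEAAATCwAAEwsAABAAAAAAAAAAAAAAABEREQAiIiIAMzMzAERERABVVVUAZmZmAHd3dwCIiIgAmZmZAKqqqgC7u7sAzMzMAN3d3QDu7u4A////ALuqqqqqqqqqqqqqqqqqqqqqqqqqqqqqqrqqqqqqqqqqqqqqqqqqqqqqqqqqqqqqqqqqqqqqqqqqqqqqqqqqqqqqqqqqqqqqqqqqqqqqqqqqqpmZmZmZqqqqqqqZmZmZmaqqqqqqqqqZmZmZmZmZmZmZmZmZmZmZmaqqqqqqqZmZmZmZmZmZmZmZmZmZmZmZmaqqqqqpmZmZmZmZmZmZmZmZmZmZmZmZmaqqqqmZmZmZmZmZmZmZmZmZmZmZmZmZmaqqqZmZmZmZmZmZmZmZmZmZmZmZmZmZmaqqmZmZmZmZmZmZmZmZmZmZmZmZmZmZmaqpmZmZmZmZmZmZmZmZmZmZmZmZmZmZmamZmZmZmZmZiImZmZmZmZmZmZmZmZmZmZmZmZmZmIiIiIiIiJmZmZmZmZmZmZmZmZmZmZmIiIiIiIiIiIiZmZmZmZmZiIiIiJmZmZiIiIiIiIiIiIiImZmZmZmIiIiIiJmZmIiIiIiIiIiIiIiIiJmZmZiIiIiIiJmYiIiIiIiIiIiIiIiIiIiZmIiIiIiIiJmIiIiIiHd3d3iIiIiIiIiIiIiIiIh3eJiIiIiHd3d3d3d3iIiIiIiIiIiIiHd3d4iIiId3d3d3d3d3d4iIiIiIiIiIh3d3d4iIh3d3d3d3d3d3d3iIiIiIiIiId3d3d4iId3d3d3d3d3d3d3eIiIiIiIiId3d2ZoiHd3d3dmZmZnd3d3d4iIiIiIiHd3ZmZod3d3dmZmZmZmZnd3d3iIiIiIiHd3ZmZnd3d2ZmZmZmZmZmd3d3eIiIiIh3d2ZmZXd3dmZmZmZmZmZmZ3d3d4iIiIh3d2ZlVXd2ZmZmZlVWZmZmZnd3d3iIiIh3d2ZlVXdmZmZVVVVVVWZmZmd3d3iIiIh3d2ZVVXZmZlVVVVVVVVVmZmZ3d3eIiIh3d2ZVVWZmZVVVVVVVVVVWZmZnd3eIiIh3d2ZVVGZmVVVVVERVVVVVZmZnd3d4iIh3d2ZVVGZVVVVERERERVVVVmZmd3d4iIh3d2ZVVGVVVUREREREREVWd3iId3d4iIh3d2ZVVGVVVERERERERFZ4iJmZmZiIiIiHd2ZlVFVUREREMzNERneImaqqqqqpiIiHd3ZlVFVEREMzMzM0Z3iZmqq7u7u6qIiId3ZlVVREQzMzMzNGd4iZqru7zMzLupiId3ZmVVREMzMzMzNWeImaq7vMzMzMy7mIh3dmVURDMzMiIjRneImaq7zMzN3dzMuYh3dmZUQzMyIiIjVneJmqu7zM3d3d3cy5iHd2ZkMzMiIiIkVniJmqu8zN3d3d3dzLmId3ZkMzIiIiIkVniJmqu8zN3d7u7d3LqId3ZjMyIiERE0VniJmqu8zd3e7u7u3cuYh3djMiIhERE0VniJmqu8zd3u7u7u7dyoiHdzIiIRERE0VneJmqu8zd3u7u7u7dy5iIdzIiERERE0VneJmqu8zd3u7u/u7t3KiIhyIhEREAAkVmeJmqu8zd7u7///7u3LmIiCIhERAAAkVmeImqu8zd7u7///7u3LmYiA=="/>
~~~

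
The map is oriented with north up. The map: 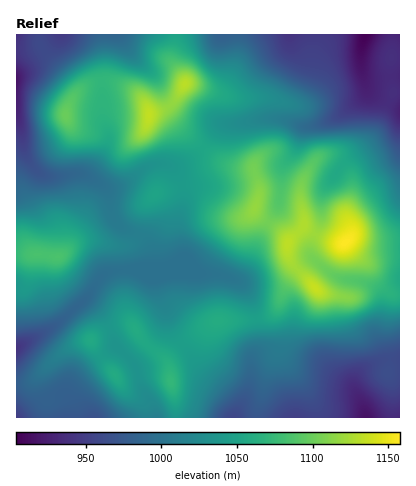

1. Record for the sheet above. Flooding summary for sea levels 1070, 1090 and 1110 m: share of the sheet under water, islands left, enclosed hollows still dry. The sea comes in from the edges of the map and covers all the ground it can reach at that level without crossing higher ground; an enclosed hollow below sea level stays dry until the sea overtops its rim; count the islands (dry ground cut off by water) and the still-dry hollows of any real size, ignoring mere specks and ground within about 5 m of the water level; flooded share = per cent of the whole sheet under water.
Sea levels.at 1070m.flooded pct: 79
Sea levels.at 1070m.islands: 2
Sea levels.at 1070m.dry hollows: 0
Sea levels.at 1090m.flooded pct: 88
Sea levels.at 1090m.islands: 3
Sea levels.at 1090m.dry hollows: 0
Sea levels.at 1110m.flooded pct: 94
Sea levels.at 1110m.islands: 3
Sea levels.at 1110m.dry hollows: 0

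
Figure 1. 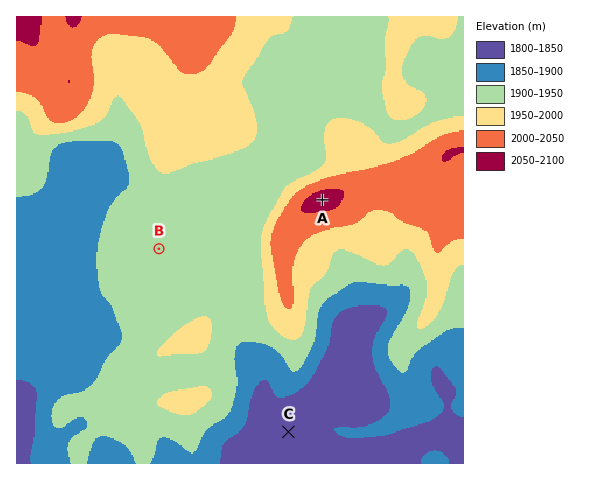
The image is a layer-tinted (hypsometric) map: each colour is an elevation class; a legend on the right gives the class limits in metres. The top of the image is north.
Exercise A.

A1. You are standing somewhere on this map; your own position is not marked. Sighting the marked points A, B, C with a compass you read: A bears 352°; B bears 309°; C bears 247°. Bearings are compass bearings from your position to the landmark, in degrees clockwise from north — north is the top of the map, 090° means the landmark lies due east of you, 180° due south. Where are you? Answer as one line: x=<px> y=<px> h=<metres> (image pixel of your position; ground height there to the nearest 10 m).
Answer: x=351 y=405 h=1830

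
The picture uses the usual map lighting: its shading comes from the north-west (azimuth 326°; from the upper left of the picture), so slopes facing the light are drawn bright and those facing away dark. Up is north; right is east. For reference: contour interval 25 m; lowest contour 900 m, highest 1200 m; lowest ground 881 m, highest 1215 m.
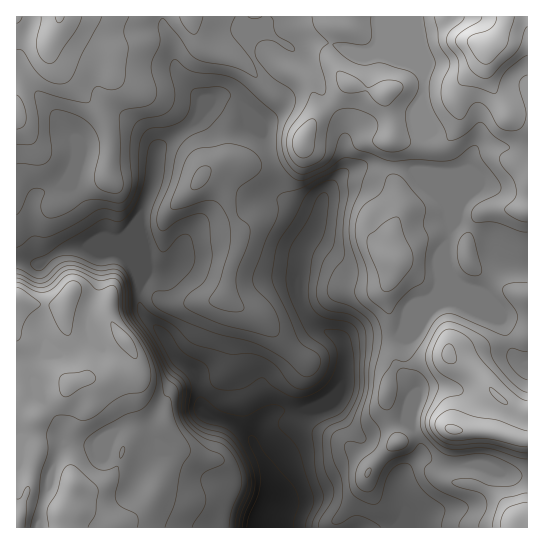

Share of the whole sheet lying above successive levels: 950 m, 94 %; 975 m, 90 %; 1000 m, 83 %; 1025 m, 74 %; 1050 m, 64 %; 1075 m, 43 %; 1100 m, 25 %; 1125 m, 10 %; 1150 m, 3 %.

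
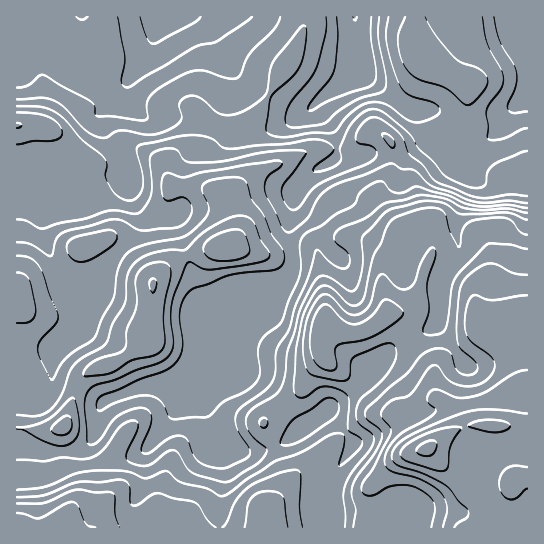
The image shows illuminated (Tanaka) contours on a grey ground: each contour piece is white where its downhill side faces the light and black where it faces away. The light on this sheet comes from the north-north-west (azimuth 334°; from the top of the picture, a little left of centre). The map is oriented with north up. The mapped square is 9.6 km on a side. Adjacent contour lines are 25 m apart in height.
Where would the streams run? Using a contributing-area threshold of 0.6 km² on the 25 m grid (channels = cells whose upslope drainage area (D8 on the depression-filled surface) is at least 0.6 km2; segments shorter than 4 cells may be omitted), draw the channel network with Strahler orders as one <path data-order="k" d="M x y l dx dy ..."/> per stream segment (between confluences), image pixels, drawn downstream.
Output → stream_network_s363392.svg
<path data-order="1" d="M326 502l0-8 3-7 0-4 8-14 10-12 0-23"/><path data-order="1" d="M141 486l1-1 0-30 15-18 0-2 14-16 4-6 0-3 4-7 0-26"/><path data-order="1" d="M478 463l0 24-1 2 0 5-3 5-11 11-46 0-11 5-7 2 0 1-8 8"/><path data-order="1" d="M207 454l6-9 0-14"/><path data-order="1" d="M42 450l-8-1-1-2-6 0-1-1-9 0"/><path data-order="1" d="M219 442l-4-5-1-4"/><path data-order="3" d="M299 442l-8 4-17 0-8 4-28 0-7-3-8-5-9-9"/><path data-order="1" d="M93 439l2-6 0-6 2-1 1-15 4-8 3-2 5-3 11-3 4-2 2 0 11-6 4 0 1-1 6 0 1-1 21 0 8-8"/><path data-order="1" d="M354 435l-7-1"/><path data-order="2" d="M347 434l-13-13-1 0-15 9-12 9-7 3"/><path data-order="3" d="M213 431l-6-13 0-69"/><path data-order="1" d="M407 401l-2-12-20-20-3 0-16 16-8 1"/><path data-order="2" d="M358 386l-15 15-4 1-40 40"/><path data-order="1" d="M51 383l0-25 2-3 6-2 26-26 0-2 1-2 0-28-3-2"/><path data-order="1" d="M235 378l0-3-9-10 0-3-1-1 0-30"/><path data-order="2" d="M179 377l28-28"/><path data-order="1" d="M359 370l0 13-1 3"/><path data-order="1" d="M457 359l0-8"/><path data-order="2" d="M457 351l-16-17-3-7 0-9 1-1 0-6 2-1 0-25 1-2 0-4 16-28 0-12-1-1 0-20 9-20 0-23-3-5 0-11 2 0 8-8"/><path data-order="3" d="M207 349l18-18"/><path data-order="3" d="M225 331l65-65 3-7-2-16-1-1 0-27 1-1 0-11 2-1 0-4 2-5"/><path data-order="2" d="M83 293l-13-11-1 0-11-11-11-22 0-3-2-5 0-31 4-8-14-13-2-2-3-1-13 0"/><path data-order="1" d="M350 281l-3-11-4-5 0-4-17-18-5-13-26-25 0-12"/><path data-order="1" d="M522 259l0-22 3-6 0-132 1-2"/><path data-order="1" d="M398 249l-4-4-4 0-7-3-37-37-17 0-23-23 0-4"/><path data-order="2" d="M161 217l-10 0-18-19"/><path data-order="1" d="M166 213l-1 0-4 4"/><path data-order="1" d="M134 203l-1-5"/><path data-order="2" d="M133 198l0-9-2-2 0-17-2-4"/><path data-order="1" d="M291 194l6-5"/><path data-order="3" d="M295 193l2-4"/><path data-order="3" d="M297 189l9-11"/><path data-order="1" d="M22 185l-4 0-1 1"/><path data-order="1" d="M129 179l0-13"/><path data-order="3" d="M306 178l8-8 3 0 20-20"/><path data-order="2" d="M129 166l-3-7-11-12 0-1-10-11-3-5 0-16 21-21 2-6 4-6"/><path data-order="1" d="M339 157l0-3-2-4"/><path data-order="2" d="M473 151l36-34"/><path data-order="3" d="M337 150l0-12-3-5-21-22 0-5"/><path data-order="1" d="M430 145l9 2 2 2 2 0 2 1 2 0 2 1 24 0"/><path data-order="1" d="M273 130l12-5 28-19"/><path data-order="1" d="M506 123l3-6"/><path data-order="1" d="M146 117l-1 0-16-16 0-20"/><path data-order="2" d="M509 117l4-7 13-13"/><path data-order="2" d="M409 110l-2 0-25-25-8-4-8-7-1 0-6-5 0-3-1-1"/><path data-order="1" d="M418 110l-9 0"/><path data-order="3" d="M313 106l9-9 1 0 8-7 4-1 14-12 1 0 8-8 0-4"/><path data-order="1" d="M523 98l4-4"/><path data-order="1" d="M231 97l2-2 0-22-10-12-10-24-20-20"/><path data-order="2" d="M129 81l17-23 5-12 0-4 2-1 4-15 4-7 0-2 2 0"/><path data-order="3" d="M358 65l0-15-1-1 0-14-2-1 0-17"/><path data-order="1" d="M73 46l1-5 3-4 1-7 1-1 0-12 3 0"/><path data-order="1" d="M453 21l0-4-2 0"/><path data-order="1" d="M515 18l0-1 12 0"/><path data-order="2" d="M193 17l-30 0"/><path data-order="1" d="M239 17l-46 0"/>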